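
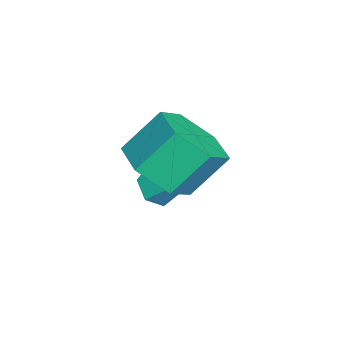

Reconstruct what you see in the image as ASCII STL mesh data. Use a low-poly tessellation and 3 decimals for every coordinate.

solid 
facet normal 0.234 -0.631 -0.739
outer loop
vertex 3.269 3.5 -2.581
vertex 2.382 3.16 -2.571
vertex 2.602 3.896 -3.13
endloop
endfacet
facet normal 0.673 0.654 -0.345
outer loop
vertex 3.269 3.5 -2.581
vertex 2.602 3.896 -3.13
vertex 2.965 4.32 -1.62
endloop
endfacet
facet normal 0.672 0.655 -0.345
outer loop
vertex 2.965 4.32 -1.62
vertex 2.602 3.896 -3.13
vertex 2.298 4.716 -2.168
endloop
endfacet
facet normal -0.233 0.631 0.740
outer loop
vertex 2.965 4.32 -1.62
vertex 2.298 4.716 -2.168
vertex 2.078 3.98 -1.609
endloop
endfacet
facet normal 0.233 -0.631 -0.740
outer loop
vertex 2.602 3.896 -3.13
vertex 2.382 3.16 -2.571
vertex 1.715 3.556 -3.119
endloop
endfacet
facet normal -0.272 0.688 -0.673
outer loop
vertex 2.602 3.896 -3.13
vertex 1.715 3.556 -3.119
vertex 2.298 4.716 -2.168
endloop
endfacet
facet normal -0.272 0.688 -0.673
outer loop
vertex 2.298 4.716 -2.168
vertex 1.715 3.556 -3.119
vertex 1.411 4.376 -2.157
endloop
endfacet
facet normal -0.233 0.631 0.740
outer loop
vertex 2.298 4.716 -2.168
vertex 1.411 4.376 -2.157
vertex 2.078 3.98 -1.609
endloop
endfacet
facet normal 0.233 -0.631 -0.740
outer loop
vertex 1.715 3.556 -3.119
vertex 2.382 3.16 -2.571
vertex 1.495 2.82 -2.56
endloop
endfacet
facet normal -0.944 0.034 -0.327
outer loop
vertex 1.715 3.556 -3.119
vertex 1.495 2.82 -2.56
vertex 1.411 4.376 -2.157
endloop
endfacet
facet normal -0.944 0.034 -0.328
outer loop
vertex 1.411 4.376 -2.157
vertex 1.495 2.82 -2.56
vertex 1.191 3.64 -1.599
endloop
endfacet
facet normal -0.233 0.631 0.740
outer loop
vertex 1.411 4.376 -2.157
vertex 1.191 3.64 -1.599
vertex 2.078 3.98 -1.609
endloop
endfacet
facet normal 0.233 -0.631 -0.740
outer loop
vertex 1.495 2.82 -2.56
vertex 2.382 3.16 -2.571
vertex 2.162 2.424 -2.012
endloop
endfacet
facet normal -0.673 -0.654 0.346
outer loop
vertex 1.495 2.82 -2.56
vertex 2.162 2.424 -2.012
vertex 1.191 3.64 -1.599
endloop
endfacet
facet normal -0.673 -0.654 0.345
outer loop
vertex 1.191 3.64 -1.599
vertex 2.162 2.424 -2.012
vertex 1.858 3.244 -1.05
endloop
endfacet
facet normal -0.234 0.631 0.739
outer loop
vertex 1.191 3.64 -1.599
vertex 1.858 3.244 -1.05
vertex 2.078 3.98 -1.609
endloop
endfacet
facet normal 0.233 -0.631 -0.740
outer loop
vertex 2.162 2.424 -2.012
vertex 2.382 3.16 -2.571
vertex 3.049 2.764 -2.023
endloop
endfacet
facet normal 0.272 -0.688 0.673
outer loop
vertex 2.162 2.424 -2.012
vertex 3.049 2.764 -2.023
vertex 1.858 3.244 -1.05
endloop
endfacet
facet normal 0.272 -0.688 0.673
outer loop
vertex 1.858 3.244 -1.05
vertex 3.049 2.764 -2.023
vertex 2.745 3.584 -1.061
endloop
endfacet
facet normal -0.233 0.631 0.740
outer loop
vertex 1.858 3.244 -1.05
vertex 2.745 3.584 -1.061
vertex 2.078 3.98 -1.609
endloop
endfacet
facet normal 0.233 -0.631 -0.740
outer loop
vertex 3.049 2.764 -2.023
vertex 2.382 3.16 -2.571
vertex 3.269 3.5 -2.581
endloop
endfacet
facet normal 0.944 -0.034 0.327
outer loop
vertex 3.049 2.764 -2.023
vertex 3.269 3.5 -2.581
vertex 2.745 3.584 -1.061
endloop
endfacet
facet normal 0.944 -0.034 0.327
outer loop
vertex 2.745 3.584 -1.061
vertex 3.269 3.5 -2.581
vertex 2.965 4.32 -1.62
endloop
endfacet
facet normal -0.233 0.631 0.740
outer loop
vertex 2.745 3.584 -1.061
vertex 2.965 4.32 -1.62
vertex 2.078 3.98 -1.609
endloop
endfacet
facet normal -0.351 -0.693 -0.629
outer loop
vertex 1.231 3.281 -4.63
vertex 0.894 3.086 -4.227
vertex 0.715 3.49 -4.572
endloop
endfacet
facet normal 0.251 0.780 -0.574
outer loop
vertex 1.231 3.281 -4.63
vertex 0.715 3.49 -4.572
vertex 1.506 4.294 -3.133
endloop
endfacet
facet normal -0.351 -0.693 -0.629
outer loop
vertex 0.715 3.49 -4.572
vertex 0.894 3.086 -4.227
vertex 0.378 3.295 -4.169
endloop
endfacet
facet normal -0.597 0.794 -0.115
outer loop
vertex 0.715 3.49 -4.572
vertex 0.378 3.295 -4.169
vertex 1.506 4.294 -3.133
endloop
endfacet
facet normal -0.352 -0.694 -0.628
outer loop
vertex 0.378 3.295 -4.169
vertex 0.894 3.086 -4.227
vertex 0.558 2.892 -3.824
endloop
endfacet
facet normal -0.753 0.200 0.627
outer loop
vertex 0.378 3.295 -4.169
vertex 0.558 2.892 -3.824
vertex 1.506 4.294 -3.133
endloop
endfacet
facet normal -0.352 -0.694 -0.628
outer loop
vertex 0.558 2.892 -3.824
vertex 0.894 3.086 -4.227
vertex 1.074 2.683 -3.882
endloop
endfacet
facet normal -0.062 -0.407 0.911
outer loop
vertex 0.558 2.892 -3.824
vertex 1.074 2.683 -3.882
vertex 1.506 4.294 -3.133
endloop
endfacet
facet normal -0.350 -0.694 -0.629
outer loop
vertex 1.074 2.683 -3.882
vertex 0.894 3.086 -4.227
vertex 1.411 2.878 -4.285
endloop
endfacet
facet normal 0.786 -0.421 0.453
outer loop
vertex 1.074 2.683 -3.882
vertex 1.411 2.878 -4.285
vertex 1.506 4.294 -3.133
endloop
endfacet
facet normal -0.350 -0.694 -0.629
outer loop
vertex 1.411 2.878 -4.285
vertex 0.894 3.086 -4.227
vertex 1.231 3.281 -4.63
endloop
endfacet
facet normal 0.941 0.173 -0.290
outer loop
vertex 1.411 2.878 -4.285
vertex 1.231 3.281 -4.63
vertex 1.506 4.294 -3.133
endloop
endfacet

endsolid


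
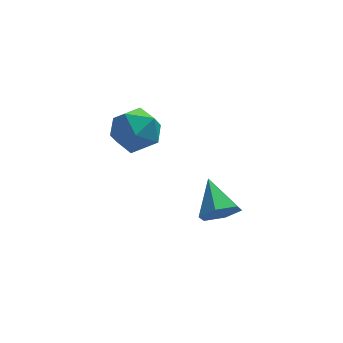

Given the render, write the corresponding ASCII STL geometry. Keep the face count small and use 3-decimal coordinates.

solid 
facet normal -0.844 0.155 0.513
outer loop
vertex -4.385 -2.384 1.857
vertex -4.558 -3.173 1.81
vertex -4.127 -2.89 2.434
endloop
endfacet
facet normal -0.343 0.625 0.701
outer loop
vertex -4.385 -2.384 1.857
vertex -4.127 -2.89 2.434
vertex -3.637 -2.309 2.156
endloop
endfacet
facet normal -0.145 0.983 0.116
outer loop
vertex -4.385 -2.384 1.857
vertex -3.637 -2.309 2.156
vertex -3.764 -2.234 1.36
endloop
endfacet
facet normal -0.524 0.733 -0.434
outer loop
vertex -4.385 -2.384 1.857
vertex -3.764 -2.234 1.36
vertex -4.334 -2.768 1.146
endloop
endfacet
facet normal -0.957 0.221 -0.188
outer loop
vertex -4.385 -2.384 1.857
vertex -4.334 -2.768 1.146
vertex -4.558 -3.173 1.81
endloop
endfacet
facet normal 0.223 0.262 0.939
outer loop
vertex -3.637 -2.309 2.156
vertex -4.127 -2.89 2.434
vertex -3.346 -3.052 2.294
endloop
endfacet
facet normal -0.589 -0.501 0.634
outer loop
vertex -4.127 -2.89 2.434
vertex -4.558 -3.173 1.81
vertex -3.916 -3.586 2.08
endloop
endfacet
facet normal -0.770 -0.395 -0.501
outer loop
vertex -4.558 -3.173 1.81
vertex -4.334 -2.768 1.146
vertex -4.043 -3.511 1.284
endloop
endfacet
facet normal -0.071 0.435 -0.898
outer loop
vertex -4.334 -2.768 1.146
vertex -3.764 -2.234 1.36
vertex -3.553 -2.93 1.006
endloop
endfacet
facet normal 0.543 0.840 -0.008
outer loop
vertex -3.764 -2.234 1.36
vertex -3.637 -2.309 2.156
vertex -3.122 -2.647 1.63
endloop
endfacet
facet normal 0.524 -0.733 0.434
outer loop
vertex -3.295 -3.436 1.583
vertex -3.346 -3.052 2.294
vertex -3.916 -3.586 2.08
endloop
endfacet
facet normal 0.145 -0.983 -0.116
outer loop
vertex -3.295 -3.436 1.583
vertex -3.916 -3.586 2.08
vertex -4.043 -3.511 1.284
endloop
endfacet
facet normal 0.343 -0.625 -0.701
outer loop
vertex -3.295 -3.436 1.583
vertex -4.043 -3.511 1.284
vertex -3.553 -2.93 1.006
endloop
endfacet
facet normal 0.844 -0.155 -0.513
outer loop
vertex -3.295 -3.436 1.583
vertex -3.553 -2.93 1.006
vertex -3.122 -2.647 1.63
endloop
endfacet
facet normal 0.957 -0.221 0.188
outer loop
vertex -3.295 -3.436 1.583
vertex -3.122 -2.647 1.63
vertex -3.346 -3.052 2.294
endloop
endfacet
facet normal 0.071 -0.435 0.898
outer loop
vertex -3.916 -3.586 2.08
vertex -3.346 -3.052 2.294
vertex -4.127 -2.89 2.434
endloop
endfacet
facet normal -0.543 -0.840 0.008
outer loop
vertex -4.043 -3.511 1.284
vertex -3.916 -3.586 2.08
vertex -4.558 -3.173 1.81
endloop
endfacet
facet normal -0.223 -0.262 -0.939
outer loop
vertex -3.553 -2.93 1.006
vertex -4.043 -3.511 1.284
vertex -4.334 -2.768 1.146
endloop
endfacet
facet normal 0.589 0.501 -0.634
outer loop
vertex -3.122 -2.647 1.63
vertex -3.553 -2.93 1.006
vertex -3.764 -2.234 1.36
endloop
endfacet
facet normal 0.770 0.395 0.501
outer loop
vertex -3.346 -3.052 2.294
vertex -3.122 -2.647 1.63
vertex -3.637 -2.309 2.156
endloop
endfacet
facet normal 0.143 -0.852 -0.504
outer loop
vertex -1.162 -3.766 -1.195
vertex -1.59 -3.572 -1.645
vertex -0.96 -3.427 -1.711
endloop
endfacet
facet normal 0.797 0.311 0.517
outer loop
vertex -1.162 -3.766 -1.195
vertex -0.96 -3.427 -1.711
vertex -1.77 -2.508 -1.015
endloop
endfacet
facet normal 0.143 -0.852 -0.504
outer loop
vertex -0.96 -3.427 -1.711
vertex -1.59 -3.572 -1.645
vertex -1.388 -3.233 -2.161
endloop
endfacet
facet normal 0.615 0.743 -0.265
outer loop
vertex -0.96 -3.427 -1.711
vertex -1.388 -3.233 -2.161
vertex -1.77 -2.508 -1.015
endloop
endfacet
facet normal 0.144 -0.852 -0.503
outer loop
vertex -1.388 -3.233 -2.161
vertex -1.59 -3.572 -1.645
vertex -2.018 -3.379 -2.094
endloop
endfacet
facet normal -0.242 0.781 -0.575
outer loop
vertex -1.388 -3.233 -2.161
vertex -2.018 -3.379 -2.094
vertex -1.77 -2.508 -1.015
endloop
endfacet
facet normal 0.144 -0.852 -0.503
outer loop
vertex -2.018 -3.379 -2.094
vertex -1.59 -3.572 -1.645
vertex -2.22 -3.718 -1.578
endloop
endfacet
facet normal -0.916 0.389 -0.103
outer loop
vertex -2.018 -3.379 -2.094
vertex -2.22 -3.718 -1.578
vertex -1.77 -2.508 -1.015
endloop
endfacet
facet normal 0.144 -0.851 -0.505
outer loop
vertex -2.22 -3.718 -1.578
vertex -1.59 -3.572 -1.645
vertex -1.792 -3.912 -1.129
endloop
endfacet
facet normal -0.732 -0.044 0.679
outer loop
vertex -2.22 -3.718 -1.578
vertex -1.792 -3.912 -1.129
vertex -1.77 -2.508 -1.015
endloop
endfacet
facet normal 0.144 -0.851 -0.504
outer loop
vertex -1.792 -3.912 -1.129
vertex -1.59 -3.572 -1.645
vertex -1.162 -3.766 -1.195
endloop
endfacet
facet normal 0.123 -0.082 0.989
outer loop
vertex -1.792 -3.912 -1.129
vertex -1.162 -3.766 -1.195
vertex -1.77 -2.508 -1.015
endloop
endfacet

endsolid


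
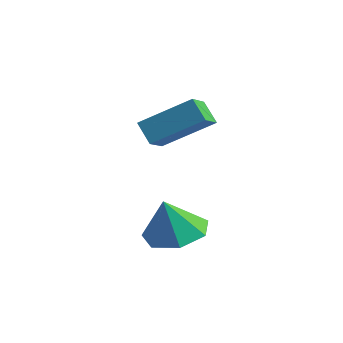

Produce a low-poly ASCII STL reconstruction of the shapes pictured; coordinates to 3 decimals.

solid 
facet normal -0.503 0.776 -0.380
outer loop
vertex -0.828 0.564 0.296
vertex 0.305 1.821 1.362
vertex -0.208 0.614 -0.422
endloop
endfacet
facet normal -0.566 -0.629 -0.533
outer loop
vertex 0.295 -0.161 -0.042
vertex -0.828 0.564 0.296
vertex -0.208 0.614 -0.422
endloop
endfacet
facet normal -0.504 0.776 -0.380
outer loop
vertex -0.208 0.614 -0.422
vertex 0.305 1.821 1.362
vertex 0.924 1.872 0.644
endloop
endfacet
facet normal 0.653 0.053 -0.756
outer loop
vertex 0.924 1.872 0.644
vertex 0.295 -0.161 -0.042
vertex -0.208 0.614 -0.422
endloop
endfacet
facet normal -0.653 -0.053 0.756
outer loop
vertex -0.828 0.564 0.296
vertex 0.808 1.046 1.742
vertex 0.305 1.821 1.362
endloop
endfacet
facet normal -0.566 -0.629 -0.533
outer loop
vertex -0.324 -0.212 0.676
vertex -0.828 0.564 0.296
vertex 0.295 -0.161 -0.042
endloop
endfacet
facet normal -0.652 -0.054 0.756
outer loop
vertex -0.324 -0.212 0.676
vertex 0.808 1.046 1.742
vertex -0.828 0.564 0.296
endloop
endfacet
facet normal 0.566 0.629 0.533
outer loop
vertex 0.305 1.821 1.362
vertex 0.808 1.046 1.742
vertex 0.924 1.872 0.644
endloop
endfacet
facet normal 0.652 0.053 -0.756
outer loop
vertex 1.428 1.096 1.024
vertex 0.295 -0.161 -0.042
vertex 0.924 1.872 0.644
endloop
endfacet
facet normal 0.566 0.629 0.533
outer loop
vertex 0.924 1.872 0.644
vertex 0.808 1.046 1.742
vertex 1.428 1.096 1.024
endloop
endfacet
facet normal 0.504 -0.776 0.379
outer loop
vertex 1.428 1.096 1.024
vertex -0.324 -0.212 0.676
vertex 0.295 -0.161 -0.042
endloop
endfacet
facet normal 0.503 -0.776 0.381
outer loop
vertex 0.808 1.046 1.742
vertex -0.324 -0.212 0.676
vertex 1.428 1.096 1.024
endloop
endfacet
facet normal -0.070 0.350 -0.934
outer loop
vertex 3.298 -1.089 -3.159
vertex 2.389 -0.623 -2.917
vertex 3.362 -0.237 -2.845
endloop
endfacet
facet normal 0.875 -0.224 0.430
outer loop
vertex 3.298 -1.089 -3.159
vertex 3.362 -0.237 -2.845
vertex 2.491 -1.137 -1.543
endloop
endfacet
facet normal -0.070 0.350 -0.934
outer loop
vertex 3.362 -0.237 -2.845
vertex 2.389 -0.623 -2.917
vertex 2.694 0.325 -2.585
endloop
endfacet
facet normal 0.606 0.404 0.685
outer loop
vertex 3.362 -0.237 -2.845
vertex 2.694 0.325 -2.585
vertex 2.491 -1.137 -1.543
endloop
endfacet
facet normal -0.071 0.350 -0.934
outer loop
vertex 2.694 0.325 -2.585
vertex 2.389 -0.623 -2.917
vertex 1.796 0.173 -2.574
endloop
endfacet
facet normal -0.089 0.586 0.805
outer loop
vertex 2.694 0.325 -2.585
vertex 1.796 0.173 -2.574
vertex 2.491 -1.137 -1.543
endloop
endfacet
facet normal -0.070 0.350 -0.934
outer loop
vertex 1.796 0.173 -2.574
vertex 2.389 -0.623 -2.917
vertex 1.344 -0.579 -2.822
endloop
endfacet
facet normal -0.690 0.184 0.700
outer loop
vertex 1.796 0.173 -2.574
vertex 1.344 -0.579 -2.822
vertex 2.491 -1.137 -1.543
endloop
endfacet
facet normal -0.070 0.350 -0.934
outer loop
vertex 1.344 -0.579 -2.822
vertex 2.389 -0.623 -2.917
vertex 1.679 -1.364 -3.141
endloop
endfacet
facet normal -0.742 -0.499 0.448
outer loop
vertex 1.344 -0.579 -2.822
vertex 1.679 -1.364 -3.141
vertex 2.491 -1.137 -1.543
endloop
endfacet
facet normal -0.070 0.349 -0.934
outer loop
vertex 1.679 -1.364 -3.141
vertex 2.389 -0.623 -2.917
vertex 2.549 -1.591 -3.291
endloop
endfacet
facet normal -0.206 -0.949 0.240
outer loop
vertex 1.679 -1.364 -3.141
vertex 2.549 -1.591 -3.291
vertex 2.491 -1.137 -1.543
endloop
endfacet
facet normal -0.070 0.349 -0.934
outer loop
vertex 2.549 -1.591 -3.291
vertex 2.389 -0.623 -2.917
vertex 3.298 -1.089 -3.159
endloop
endfacet
facet normal 0.513 -0.826 0.232
outer loop
vertex 2.549 -1.591 -3.291
vertex 3.298 -1.089 -3.159
vertex 2.491 -1.137 -1.543
endloop
endfacet

endsolid


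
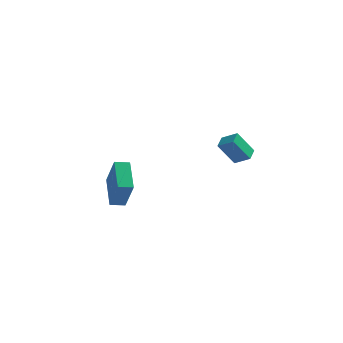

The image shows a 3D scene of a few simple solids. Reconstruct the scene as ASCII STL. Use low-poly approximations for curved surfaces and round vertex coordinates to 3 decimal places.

solid 
facet normal -0.897 -0.415 0.153
outer loop
vertex -3.083 -0.136 -2.377
vertex -3.752 1.684 -1.361
vertex -3.775 0.662 -4.261
endloop
endfacet
facet normal 0.306 -0.831 -0.464
outer loop
vertex -2.968 1.036 -4.399
vertex -3.083 -0.136 -2.377
vertex -3.775 0.662 -4.261
endloop
endfacet
facet normal -0.897 -0.415 0.153
outer loop
vertex -3.775 0.662 -4.261
vertex -3.752 1.684 -1.361
vertex -4.444 2.482 -3.245
endloop
endfacet
facet normal -0.320 0.369 -0.872
outer loop
vertex -4.444 2.482 -3.245
vertex -2.968 1.036 -4.399
vertex -3.775 0.662 -4.261
endloop
endfacet
facet normal 0.320 -0.369 0.872
outer loop
vertex -3.083 -0.136 -2.377
vertex -2.945 2.058 -1.499
vertex -3.752 1.684 -1.361
endloop
endfacet
facet normal 0.306 -0.831 -0.464
outer loop
vertex -2.276 0.238 -2.515
vertex -3.083 -0.136 -2.377
vertex -2.968 1.036 -4.399
endloop
endfacet
facet normal 0.320 -0.369 0.872
outer loop
vertex -2.276 0.238 -2.515
vertex -2.945 2.058 -1.499
vertex -3.083 -0.136 -2.377
endloop
endfacet
facet normal -0.306 0.831 0.464
outer loop
vertex -3.752 1.684 -1.361
vertex -2.945 2.058 -1.499
vertex -4.444 2.482 -3.245
endloop
endfacet
facet normal -0.320 0.369 -0.872
outer loop
vertex -3.637 2.856 -3.383
vertex -2.968 1.036 -4.399
vertex -4.444 2.482 -3.245
endloop
endfacet
facet normal -0.306 0.831 0.464
outer loop
vertex -4.444 2.482 -3.245
vertex -2.945 2.058 -1.499
vertex -3.637 2.856 -3.383
endloop
endfacet
facet normal 0.897 0.415 -0.153
outer loop
vertex -3.637 2.856 -3.383
vertex -2.276 0.238 -2.515
vertex -2.968 1.036 -4.399
endloop
endfacet
facet normal 0.897 0.415 -0.153
outer loop
vertex -2.945 2.058 -1.499
vertex -2.276 0.238 -2.515
vertex -3.637 2.856 -3.383
endloop
endfacet
facet normal -0.528 -0.199 0.826
outer loop
vertex 3.776 -2.397 2.873
vertex 3.827 -1.561 3.107
vertex 2.903 -2.2 2.362
endloop
endfacet
facet normal -0.059 -0.961 -0.270
outer loop
vertex 3.753 -1.879 1.033
vertex 3.776 -2.397 2.873
vertex 2.903 -2.2 2.362
endloop
endfacet
facet normal -0.528 -0.199 0.826
outer loop
vertex 2.903 -2.2 2.362
vertex 3.827 -1.561 3.107
vertex 2.954 -1.364 2.596
endloop
endfacet
facet normal -0.847 0.190 -0.496
outer loop
vertex 2.954 -1.364 2.596
vertex 3.753 -1.879 1.033
vertex 2.903 -2.2 2.362
endloop
endfacet
facet normal 0.847 -0.190 0.496
outer loop
vertex 3.776 -2.397 2.873
vertex 4.677 -1.24 1.778
vertex 3.827 -1.561 3.107
endloop
endfacet
facet normal -0.059 -0.961 -0.270
outer loop
vertex 4.626 -2.076 1.544
vertex 3.776 -2.397 2.873
vertex 3.753 -1.879 1.033
endloop
endfacet
facet normal 0.847 -0.190 0.496
outer loop
vertex 4.626 -2.076 1.544
vertex 4.677 -1.24 1.778
vertex 3.776 -2.397 2.873
endloop
endfacet
facet normal 0.059 0.961 0.270
outer loop
vertex 3.827 -1.561 3.107
vertex 4.677 -1.24 1.778
vertex 2.954 -1.364 2.596
endloop
endfacet
facet normal -0.847 0.190 -0.496
outer loop
vertex 3.804 -1.043 1.267
vertex 3.753 -1.879 1.033
vertex 2.954 -1.364 2.596
endloop
endfacet
facet normal 0.059 0.961 0.270
outer loop
vertex 2.954 -1.364 2.596
vertex 4.677 -1.24 1.778
vertex 3.804 -1.043 1.267
endloop
endfacet
facet normal 0.528 0.199 -0.826
outer loop
vertex 3.804 -1.043 1.267
vertex 4.626 -2.076 1.544
vertex 3.753 -1.879 1.033
endloop
endfacet
facet normal 0.528 0.199 -0.826
outer loop
vertex 4.677 -1.24 1.778
vertex 4.626 -2.076 1.544
vertex 3.804 -1.043 1.267
endloop
endfacet

endsolid


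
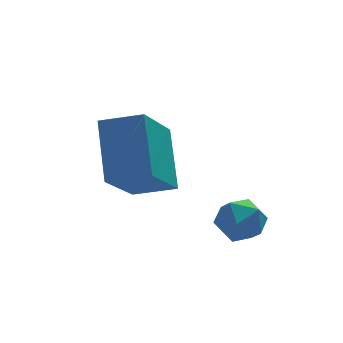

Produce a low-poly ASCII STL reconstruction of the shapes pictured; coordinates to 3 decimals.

solid 
facet normal -0.897 0.356 -0.261
outer loop
vertex -1.523 2.939 0.453
vertex -1.415 4.116 1.689
vertex -0.636 4.222 -0.846
endloop
endfacet
facet normal -0.063 -0.688 -0.723
outer loop
vertex 0.315 3.844 -0.569
vertex -1.523 2.939 0.453
vertex -0.636 4.222 -0.846
endloop
endfacet
facet normal -0.897 0.356 -0.261
outer loop
vertex -0.636 4.222 -0.846
vertex -1.415 4.116 1.689
vertex -0.528 5.399 0.39
endloop
endfacet
facet normal 0.437 0.632 -0.640
outer loop
vertex -0.528 5.399 0.39
vertex 0.315 3.844 -0.569
vertex -0.636 4.222 -0.846
endloop
endfacet
facet normal -0.437 -0.632 0.640
outer loop
vertex -1.523 2.939 0.453
vertex -0.464 3.738 1.966
vertex -1.415 4.116 1.689
endloop
endfacet
facet normal -0.063 -0.688 -0.723
outer loop
vertex -0.572 2.561 0.73
vertex -1.523 2.939 0.453
vertex 0.315 3.844 -0.569
endloop
endfacet
facet normal -0.437 -0.632 0.640
outer loop
vertex -0.572 2.561 0.73
vertex -0.464 3.738 1.966
vertex -1.523 2.939 0.453
endloop
endfacet
facet normal 0.063 0.688 0.723
outer loop
vertex -1.415 4.116 1.689
vertex -0.464 3.738 1.966
vertex -0.528 5.399 0.39
endloop
endfacet
facet normal 0.437 0.632 -0.640
outer loop
vertex 0.423 5.021 0.667
vertex 0.315 3.844 -0.569
vertex -0.528 5.399 0.39
endloop
endfacet
facet normal 0.063 0.688 0.723
outer loop
vertex -0.528 5.399 0.39
vertex -0.464 3.738 1.966
vertex 0.423 5.021 0.667
endloop
endfacet
facet normal 0.897 -0.356 0.261
outer loop
vertex 0.423 5.021 0.667
vertex -0.572 2.561 0.73
vertex 0.315 3.844 -0.569
endloop
endfacet
facet normal 0.897 -0.356 0.261
outer loop
vertex -0.464 3.738 1.966
vertex -0.572 2.561 0.73
vertex 0.423 5.021 0.667
endloop
endfacet
facet normal 0.257 0.104 0.961
outer loop
vertex 1.597 2.631 -0.375
vertex 1.073 2.287 -0.198
vertex 1.638 1.983 -0.316
endloop
endfacet
facet normal 0.834 0.102 0.542
outer loop
vertex 1.597 2.631 -0.375
vertex 1.638 1.983 -0.316
vertex 1.927 2.284 -0.817
endloop
endfacet
facet normal 0.769 0.635 0.075
outer loop
vertex 1.597 2.631 -0.375
vertex 1.927 2.284 -0.817
vertex 1.541 2.774 -1.008
endloop
endfacet
facet normal 0.150 0.967 0.205
outer loop
vertex 1.597 2.631 -0.375
vertex 1.541 2.774 -1.008
vertex 1.013 2.775 -0.626
endloop
endfacet
facet normal -0.165 0.639 0.751
outer loop
vertex 1.597 2.631 -0.375
vertex 1.013 2.775 -0.626
vertex 1.073 2.287 -0.198
endloop
endfacet
facet normal 0.841 -0.512 0.177
outer loop
vertex 1.927 2.284 -0.817
vertex 1.638 1.983 -0.316
vertex 1.607 1.725 -0.914
endloop
endfacet
facet normal -0.096 -0.510 0.855
outer loop
vertex 1.638 1.983 -0.316
vertex 1.073 2.287 -0.198
vertex 1.079 1.726 -0.532
endloop
endfacet
facet normal -0.779 0.357 0.516
outer loop
vertex 1.073 2.287 -0.198
vertex 1.013 2.775 -0.626
vertex 0.693 2.216 -0.723
endloop
endfacet
facet normal -0.266 0.890 -0.370
outer loop
vertex 1.013 2.775 -0.626
vertex 1.541 2.774 -1.008
vertex 0.982 2.517 -1.224
endloop
endfacet
facet normal 0.735 0.353 -0.579
outer loop
vertex 1.541 2.774 -1.008
vertex 1.927 2.284 -0.817
vertex 1.547 2.213 -1.342
endloop
endfacet
facet normal -0.150 -0.967 -0.205
outer loop
vertex 1.023 1.869 -1.165
vertex 1.607 1.725 -0.914
vertex 1.079 1.726 -0.532
endloop
endfacet
facet normal -0.769 -0.635 -0.075
outer loop
vertex 1.023 1.869 -1.165
vertex 1.079 1.726 -0.532
vertex 0.693 2.216 -0.723
endloop
endfacet
facet normal -0.834 -0.102 -0.542
outer loop
vertex 1.023 1.869 -1.165
vertex 0.693 2.216 -0.723
vertex 0.982 2.517 -1.224
endloop
endfacet
facet normal -0.257 -0.104 -0.961
outer loop
vertex 1.023 1.869 -1.165
vertex 0.982 2.517 -1.224
vertex 1.547 2.213 -1.342
endloop
endfacet
facet normal 0.165 -0.639 -0.751
outer loop
vertex 1.023 1.869 -1.165
vertex 1.547 2.213 -1.342
vertex 1.607 1.725 -0.914
endloop
endfacet
facet normal 0.266 -0.890 0.370
outer loop
vertex 1.079 1.726 -0.532
vertex 1.607 1.725 -0.914
vertex 1.638 1.983 -0.316
endloop
endfacet
facet normal -0.735 -0.353 0.579
outer loop
vertex 0.693 2.216 -0.723
vertex 1.079 1.726 -0.532
vertex 1.073 2.287 -0.198
endloop
endfacet
facet normal -0.841 0.512 -0.177
outer loop
vertex 0.982 2.517 -1.224
vertex 0.693 2.216 -0.723
vertex 1.013 2.775 -0.626
endloop
endfacet
facet normal 0.096 0.510 -0.855
outer loop
vertex 1.547 2.213 -1.342
vertex 0.982 2.517 -1.224
vertex 1.541 2.774 -1.008
endloop
endfacet
facet normal 0.779 -0.357 -0.516
outer loop
vertex 1.607 1.725 -0.914
vertex 1.547 2.213 -1.342
vertex 1.927 2.284 -0.817
endloop
endfacet

endsolid


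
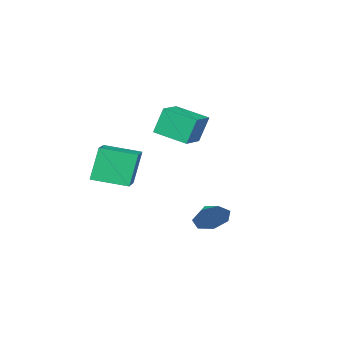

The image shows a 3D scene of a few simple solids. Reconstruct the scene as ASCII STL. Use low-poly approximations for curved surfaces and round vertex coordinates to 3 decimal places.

solid 
facet normal 0.295 0.884 -0.362
outer loop
vertex -0.271 3.15 -1.182
vertex -0.985 3.085 -1.922
vertex -1.07 3.498 -0.983
endloop
endfacet
facet normal 0.072 -0.366 0.928
outer loop
vertex -0.271 3.15 -1.182
vertex -1.07 3.498 -0.983
vertex -1.315 2.095 -1.518
endloop
endfacet
facet normal 0.296 0.884 -0.362
outer loop
vertex -1.07 3.498 -0.983
vertex -0.985 3.085 -1.922
vertex -1.804 3.536 -1.491
endloop
endfacet
facet normal -0.564 -0.206 0.800
outer loop
vertex -1.07 3.498 -0.983
vertex -1.804 3.536 -1.491
vertex -1.315 2.095 -1.518
endloop
endfacet
facet normal 0.296 0.884 -0.362
outer loop
vertex -1.804 3.536 -1.491
vertex -0.985 3.085 -1.922
vertex -1.921 3.234 -2.324
endloop
endfacet
facet normal -0.917 -0.316 0.243
outer loop
vertex -1.804 3.536 -1.491
vertex -1.921 3.234 -2.324
vertex -1.315 2.095 -1.518
endloop
endfacet
facet normal 0.296 0.884 -0.362
outer loop
vertex -1.921 3.234 -2.324
vertex -0.985 3.085 -1.922
vertex -1.333 2.82 -2.855
endloop
endfacet
facet normal -0.722 -0.612 -0.322
outer loop
vertex -1.921 3.234 -2.324
vertex -1.333 2.82 -2.855
vertex -1.315 2.095 -1.518
endloop
endfacet
facet normal 0.295 0.885 -0.361
outer loop
vertex -1.333 2.82 -2.855
vertex -0.985 3.085 -1.922
vertex -0.482 2.606 -2.684
endloop
endfacet
facet normal -0.125 -0.873 -0.472
outer loop
vertex -1.333 2.82 -2.855
vertex -0.482 2.606 -2.684
vertex -1.315 2.095 -1.518
endloop
endfacet
facet normal 0.295 0.885 -0.361
outer loop
vertex -0.482 2.606 -2.684
vertex -0.985 3.085 -1.922
vertex -0.01 2.753 -1.939
endloop
endfacet
facet normal 0.425 -0.901 -0.091
outer loop
vertex -0.482 2.606 -2.684
vertex -0.01 2.753 -1.939
vertex -1.315 2.095 -1.518
endloop
endfacet
facet normal 0.295 0.884 -0.362
outer loop
vertex -0.01 2.753 -1.939
vertex -0.985 3.085 -1.922
vertex -0.271 3.15 -1.182
endloop
endfacet
facet normal 0.512 -0.676 0.531
outer loop
vertex -0.01 2.753 -1.939
vertex -0.271 3.15 -1.182
vertex -1.315 2.095 -1.518
endloop
endfacet
facet normal -0.696 0.694 -0.186
outer loop
vertex -1.606 -3.65 0.506
vertex -0.31 -2.214 1.013
vertex -0.932 -3.529 -1.563
endloop
endfacet
facet normal -0.648 -0.718 -0.253
outer loop
vertex 0.53 -4.986 -1.173
vertex -1.606 -3.65 0.506
vertex -0.932 -3.529 -1.563
endloop
endfacet
facet normal -0.695 0.694 -0.186
outer loop
vertex -0.932 -3.529 -1.563
vertex -0.31 -2.214 1.013
vertex 0.365 -2.093 -1.056
endloop
endfacet
facet normal 0.309 0.056 -0.949
outer loop
vertex 0.365 -2.093 -1.056
vertex 0.53 -4.986 -1.173
vertex -0.932 -3.529 -1.563
endloop
endfacet
facet normal -0.309 -0.056 0.949
outer loop
vertex -1.606 -3.65 0.506
vertex 1.152 -3.671 1.403
vertex -0.31 -2.214 1.013
endloop
endfacet
facet normal -0.648 -0.718 -0.253
outer loop
vertex -0.145 -5.107 0.896
vertex -1.606 -3.65 0.506
vertex 0.53 -4.986 -1.173
endloop
endfacet
facet normal -0.309 -0.056 0.949
outer loop
vertex -0.145 -5.107 0.896
vertex 1.152 -3.671 1.403
vertex -1.606 -3.65 0.506
endloop
endfacet
facet normal 0.648 0.718 0.253
outer loop
vertex -0.31 -2.214 1.013
vertex 1.152 -3.671 1.403
vertex 0.365 -2.093 -1.056
endloop
endfacet
facet normal 0.309 0.056 -0.949
outer loop
vertex 1.826 -3.55 -0.666
vertex 0.53 -4.986 -1.173
vertex 0.365 -2.093 -1.056
endloop
endfacet
facet normal 0.648 0.718 0.253
outer loop
vertex 0.365 -2.093 -1.056
vertex 1.152 -3.671 1.403
vertex 1.826 -3.55 -0.666
endloop
endfacet
facet normal 0.696 -0.694 0.186
outer loop
vertex 1.826 -3.55 -0.666
vertex -0.145 -5.107 0.896
vertex 0.53 -4.986 -1.173
endloop
endfacet
facet normal 0.696 -0.694 0.186
outer loop
vertex 1.152 -3.671 1.403
vertex -0.145 -5.107 0.896
vertex 1.826 -3.55 -0.666
endloop
endfacet
facet normal -0.871 -0.452 -0.194
outer loop
vertex -4.351 -4.319 3.075
vertex -5.18 -2.503 2.566
vertex -3.853 -4.56 1.404
endloop
endfacet
facet normal 0.403 -0.881 0.247
outer loop
vertex -2.46 -3.837 1.714
vertex -4.351 -4.319 3.075
vertex -3.853 -4.56 1.404
endloop
endfacet
facet normal -0.871 -0.452 -0.194
outer loop
vertex -3.853 -4.56 1.404
vertex -5.18 -2.503 2.566
vertex -4.682 -2.745 0.895
endloop
endfacet
facet normal 0.283 -0.137 -0.949
outer loop
vertex -4.682 -2.745 0.895
vertex -2.46 -3.837 1.714
vertex -3.853 -4.56 1.404
endloop
endfacet
facet normal -0.282 0.137 0.949
outer loop
vertex -4.351 -4.319 3.075
vertex -3.787 -1.78 2.876
vertex -5.18 -2.503 2.566
endloop
endfacet
facet normal 0.403 -0.881 0.248
outer loop
vertex -2.958 -3.595 3.385
vertex -4.351 -4.319 3.075
vertex -2.46 -3.837 1.714
endloop
endfacet
facet normal -0.283 0.137 0.949
outer loop
vertex -2.958 -3.595 3.385
vertex -3.787 -1.78 2.876
vertex -4.351 -4.319 3.075
endloop
endfacet
facet normal -0.402 0.881 -0.248
outer loop
vertex -5.18 -2.503 2.566
vertex -3.787 -1.78 2.876
vertex -4.682 -2.745 0.895
endloop
endfacet
facet normal 0.283 -0.137 -0.949
outer loop
vertex -3.289 -2.021 1.205
vertex -2.46 -3.837 1.714
vertex -4.682 -2.745 0.895
endloop
endfacet
facet normal -0.403 0.881 -0.247
outer loop
vertex -4.682 -2.745 0.895
vertex -3.787 -1.78 2.876
vertex -3.289 -2.021 1.205
endloop
endfacet
facet normal 0.871 0.452 0.194
outer loop
vertex -3.289 -2.021 1.205
vertex -2.958 -3.595 3.385
vertex -2.46 -3.837 1.714
endloop
endfacet
facet normal 0.871 0.452 0.194
outer loop
vertex -3.787 -1.78 2.876
vertex -2.958 -3.595 3.385
vertex -3.289 -2.021 1.205
endloop
endfacet

endsolid


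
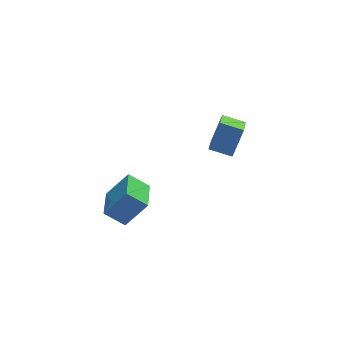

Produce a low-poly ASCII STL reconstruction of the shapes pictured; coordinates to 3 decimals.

solid 
facet normal -0.840 0.480 0.254
outer loop
vertex 1.592 3.428 0.889
vertex 2.044 4.543 0.278
vertex 0.99 3.011 -0.317
endloop
endfacet
facet normal -0.335 -0.826 0.453
outer loop
vertex 1.856 2.517 -0.578
vertex 1.592 3.428 0.889
vertex 0.99 3.011 -0.317
endloop
endfacet
facet normal -0.840 0.480 0.253
outer loop
vertex 0.99 3.011 -0.317
vertex 2.044 4.543 0.278
vertex 1.443 4.127 -0.928
endloop
endfacet
facet normal -0.426 -0.295 -0.855
outer loop
vertex 1.443 4.127 -0.928
vertex 1.856 2.517 -0.578
vertex 0.99 3.011 -0.317
endloop
endfacet
facet normal 0.426 0.296 0.855
outer loop
vertex 1.592 3.428 0.889
vertex 2.91 4.049 0.017
vertex 2.044 4.543 0.278
endloop
endfacet
facet normal -0.336 -0.826 0.452
outer loop
vertex 2.457 2.933 0.628
vertex 1.592 3.428 0.889
vertex 1.856 2.517 -0.578
endloop
endfacet
facet normal 0.427 0.295 0.855
outer loop
vertex 2.457 2.933 0.628
vertex 2.91 4.049 0.017
vertex 1.592 3.428 0.889
endloop
endfacet
facet normal 0.335 0.827 -0.452
outer loop
vertex 2.044 4.543 0.278
vertex 2.91 4.049 0.017
vertex 1.443 4.127 -0.928
endloop
endfacet
facet normal -0.427 -0.295 -0.855
outer loop
vertex 2.308 3.632 -1.189
vertex 1.856 2.517 -0.578
vertex 1.443 4.127 -0.928
endloop
endfacet
facet normal 0.336 0.826 -0.453
outer loop
vertex 1.443 4.127 -0.928
vertex 2.91 4.049 0.017
vertex 2.308 3.632 -1.189
endloop
endfacet
facet normal 0.840 -0.479 -0.253
outer loop
vertex 2.308 3.632 -1.189
vertex 2.457 2.933 0.628
vertex 1.856 2.517 -0.578
endloop
endfacet
facet normal 0.840 -0.480 -0.253
outer loop
vertex 2.91 4.049 0.017
vertex 2.457 2.933 0.628
vertex 2.308 3.632 -1.189
endloop
endfacet
facet normal -0.622 0.063 -0.780
outer loop
vertex -3.891 1.21 -1.516
vertex -3.431 2.647 -1.767
vertex -3.11 0.846 -2.168
endloop
endfacet
facet normal -0.301 -0.939 0.164
outer loop
vertex -2.189 0.753 -1.013
vertex -3.891 1.21 -1.516
vertex -3.11 0.846 -2.168
endloop
endfacet
facet normal -0.622 0.063 -0.780
outer loop
vertex -3.11 0.846 -2.168
vertex -3.431 2.647 -1.767
vertex -2.65 2.284 -2.419
endloop
endfacet
facet normal 0.723 -0.337 -0.604
outer loop
vertex -2.65 2.284 -2.419
vertex -2.189 0.753 -1.013
vertex -3.11 0.846 -2.168
endloop
endfacet
facet normal -0.723 0.337 0.603
outer loop
vertex -3.891 1.21 -1.516
vertex -2.51 2.554 -0.612
vertex -3.431 2.647 -1.767
endloop
endfacet
facet normal -0.301 -0.940 0.163
outer loop
vertex -2.97 1.116 -0.361
vertex -3.891 1.21 -1.516
vertex -2.189 0.753 -1.013
endloop
endfacet
facet normal -0.723 0.337 0.604
outer loop
vertex -2.97 1.116 -0.361
vertex -2.51 2.554 -0.612
vertex -3.891 1.21 -1.516
endloop
endfacet
facet normal 0.300 0.940 -0.164
outer loop
vertex -3.431 2.647 -1.767
vertex -2.51 2.554 -0.612
vertex -2.65 2.284 -2.419
endloop
endfacet
facet normal 0.723 -0.337 -0.604
outer loop
vertex -1.729 2.19 -1.264
vertex -2.189 0.753 -1.013
vertex -2.65 2.284 -2.419
endloop
endfacet
facet normal 0.301 0.939 -0.164
outer loop
vertex -2.65 2.284 -2.419
vertex -2.51 2.554 -0.612
vertex -1.729 2.19 -1.264
endloop
endfacet
facet normal 0.622 -0.063 0.780
outer loop
vertex -1.729 2.19 -1.264
vertex -2.97 1.116 -0.361
vertex -2.189 0.753 -1.013
endloop
endfacet
facet normal 0.622 -0.063 0.780
outer loop
vertex -2.51 2.554 -0.612
vertex -2.97 1.116 -0.361
vertex -1.729 2.19 -1.264
endloop
endfacet

endsolid


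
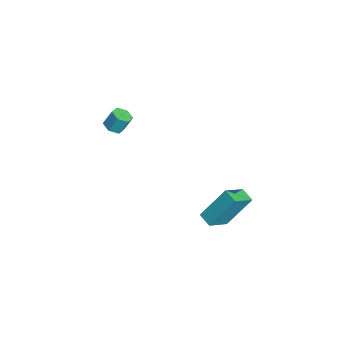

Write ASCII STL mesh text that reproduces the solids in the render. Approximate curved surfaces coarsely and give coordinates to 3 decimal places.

solid 
facet normal -0.037 -0.462 -0.886
outer loop
vertex -3.382 -2.205 -0.549
vertex -3.96 -2.417 -0.414
vertex -3.888 -1.863 -0.706
endloop
endfacet
facet normal 0.596 0.702 -0.391
outer loop
vertex -3.382 -2.205 -0.549
vertex -3.888 -1.863 -0.706
vertex -3.342 -1.711 0.399
endloop
endfacet
facet normal 0.596 0.702 -0.391
outer loop
vertex -3.342 -1.711 0.399
vertex -3.888 -1.863 -0.706
vertex -3.847 -1.369 0.243
endloop
endfacet
facet normal 0.038 0.461 0.887
outer loop
vertex -3.342 -1.711 0.399
vertex -3.847 -1.369 0.243
vertex -3.92 -1.923 0.534
endloop
endfacet
facet normal -0.037 -0.462 -0.886
outer loop
vertex -3.888 -1.863 -0.706
vertex -3.96 -2.417 -0.414
vertex -4.466 -2.075 -0.571
endloop
endfacet
facet normal -0.397 0.821 -0.410
outer loop
vertex -3.888 -1.863 -0.706
vertex -4.466 -2.075 -0.571
vertex -3.847 -1.369 0.243
endloop
endfacet
facet normal -0.397 0.821 -0.410
outer loop
vertex -3.847 -1.369 0.243
vertex -4.466 -2.075 -0.571
vertex -4.425 -1.581 0.378
endloop
endfacet
facet normal 0.038 0.461 0.887
outer loop
vertex -3.847 -1.369 0.243
vertex -4.425 -1.581 0.378
vertex -3.92 -1.923 0.534
endloop
endfacet
facet normal -0.037 -0.462 -0.886
outer loop
vertex -4.466 -2.075 -0.571
vertex -3.96 -2.417 -0.414
vertex -4.538 -2.629 -0.279
endloop
endfacet
facet normal -0.993 0.119 -0.019
outer loop
vertex -4.466 -2.075 -0.571
vertex -4.538 -2.629 -0.279
vertex -4.425 -1.581 0.378
endloop
endfacet
facet normal -0.993 0.120 -0.021
outer loop
vertex -4.425 -1.581 0.378
vertex -4.538 -2.629 -0.279
vertex -4.498 -2.135 0.669
endloop
endfacet
facet normal 0.038 0.461 0.887
outer loop
vertex -4.425 -1.581 0.378
vertex -4.498 -2.135 0.669
vertex -3.92 -1.923 0.534
endloop
endfacet
facet normal -0.038 -0.461 -0.887
outer loop
vertex -4.538 -2.629 -0.279
vertex -3.96 -2.417 -0.414
vertex -4.033 -2.971 -0.123
endloop
endfacet
facet normal -0.596 -0.702 0.391
outer loop
vertex -4.538 -2.629 -0.279
vertex -4.033 -2.971 -0.123
vertex -4.498 -2.135 0.669
endloop
endfacet
facet normal -0.596 -0.702 0.391
outer loop
vertex -4.498 -2.135 0.669
vertex -4.033 -2.971 -0.123
vertex -3.992 -2.477 0.826
endloop
endfacet
facet normal 0.037 0.462 0.886
outer loop
vertex -4.498 -2.135 0.669
vertex -3.992 -2.477 0.826
vertex -3.92 -1.923 0.534
endloop
endfacet
facet normal -0.038 -0.461 -0.887
outer loop
vertex -4.033 -2.971 -0.123
vertex -3.96 -2.417 -0.414
vertex -3.455 -2.759 -0.258
endloop
endfacet
facet normal 0.397 -0.821 0.410
outer loop
vertex -4.033 -2.971 -0.123
vertex -3.455 -2.759 -0.258
vertex -3.992 -2.477 0.826
endloop
endfacet
facet normal 0.397 -0.821 0.410
outer loop
vertex -3.992 -2.477 0.826
vertex -3.455 -2.759 -0.258
vertex -3.414 -2.265 0.691
endloop
endfacet
facet normal 0.037 0.462 0.886
outer loop
vertex -3.992 -2.477 0.826
vertex -3.414 -2.265 0.691
vertex -3.92 -1.923 0.534
endloop
endfacet
facet normal -0.038 -0.461 -0.887
outer loop
vertex -3.455 -2.759 -0.258
vertex -3.96 -2.417 -0.414
vertex -3.382 -2.205 -0.549
endloop
endfacet
facet normal 0.993 -0.120 0.020
outer loop
vertex -3.455 -2.759 -0.258
vertex -3.382 -2.205 -0.549
vertex -3.414 -2.265 0.691
endloop
endfacet
facet normal 0.993 -0.119 0.020
outer loop
vertex -3.414 -2.265 0.691
vertex -3.382 -2.205 -0.549
vertex -3.342 -1.711 0.399
endloop
endfacet
facet normal 0.037 0.462 0.886
outer loop
vertex -3.414 -2.265 0.691
vertex -3.342 -1.711 0.399
vertex -3.92 -1.923 0.534
endloop
endfacet
facet normal -0.875 -0.402 0.271
outer loop
vertex 3.418 2.214 0.309
vertex 2.687 3.268 -0.488
vertex 3.469 0.91 -1.462
endloop
endfacet
facet normal 0.484 -0.698 0.528
outer loop
vertex 4.213 1.252 -1.692
vertex 3.418 2.214 0.309
vertex 3.469 0.91 -1.462
endloop
endfacet
facet normal -0.875 -0.402 0.271
outer loop
vertex 3.469 0.91 -1.462
vertex 2.687 3.268 -0.488
vertex 2.738 1.964 -2.259
endloop
endfacet
facet normal 0.023 -0.593 -0.805
outer loop
vertex 2.738 1.964 -2.259
vertex 4.213 1.252 -1.692
vertex 3.469 0.91 -1.462
endloop
endfacet
facet normal -0.023 0.593 0.805
outer loop
vertex 3.418 2.214 0.309
vertex 3.431 3.61 -0.718
vertex 2.687 3.268 -0.488
endloop
endfacet
facet normal 0.484 -0.698 0.528
outer loop
vertex 4.162 2.556 0.079
vertex 3.418 2.214 0.309
vertex 4.213 1.252 -1.692
endloop
endfacet
facet normal -0.023 0.593 0.805
outer loop
vertex 4.162 2.556 0.079
vertex 3.431 3.61 -0.718
vertex 3.418 2.214 0.309
endloop
endfacet
facet normal -0.484 0.698 -0.528
outer loop
vertex 2.687 3.268 -0.488
vertex 3.431 3.61 -0.718
vertex 2.738 1.964 -2.259
endloop
endfacet
facet normal 0.023 -0.593 -0.805
outer loop
vertex 3.482 2.306 -2.489
vertex 4.213 1.252 -1.692
vertex 2.738 1.964 -2.259
endloop
endfacet
facet normal -0.484 0.698 -0.528
outer loop
vertex 2.738 1.964 -2.259
vertex 3.431 3.61 -0.718
vertex 3.482 2.306 -2.489
endloop
endfacet
facet normal 0.875 0.402 -0.271
outer loop
vertex 3.482 2.306 -2.489
vertex 4.162 2.556 0.079
vertex 4.213 1.252 -1.692
endloop
endfacet
facet normal 0.875 0.402 -0.271
outer loop
vertex 3.431 3.61 -0.718
vertex 4.162 2.556 0.079
vertex 3.482 2.306 -2.489
endloop
endfacet

endsolid


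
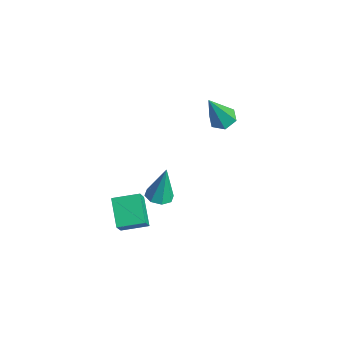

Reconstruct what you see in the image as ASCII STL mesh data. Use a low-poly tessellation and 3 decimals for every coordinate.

solid 
facet normal -0.050 0.413 -0.910
outer loop
vertex 2.662 3.785 -0.546
vertex 2.035 4.073 -0.381
vertex 2.635 4.43 -0.252
endloop
endfacet
facet normal 0.975 -0.058 0.216
outer loop
vertex 2.662 3.785 -0.546
vertex 2.635 4.43 -0.252
vertex 2.145 3.167 1.621
endloop
endfacet
facet normal -0.049 0.412 -0.910
outer loop
vertex 2.635 4.43 -0.252
vertex 2.035 4.073 -0.381
vertex 2.007 4.719 -0.087
endloop
endfacet
facet normal 0.462 0.675 0.576
outer loop
vertex 2.635 4.43 -0.252
vertex 2.007 4.719 -0.087
vertex 2.145 3.167 1.621
endloop
endfacet
facet normal -0.051 0.412 -0.910
outer loop
vertex 2.007 4.719 -0.087
vertex 2.035 4.073 -0.381
vertex 1.407 4.362 -0.215
endloop
endfacet
facet normal -0.499 0.621 0.605
outer loop
vertex 2.007 4.719 -0.087
vertex 1.407 4.362 -0.215
vertex 2.145 3.167 1.621
endloop
endfacet
facet normal -0.051 0.412 -0.910
outer loop
vertex 1.407 4.362 -0.215
vertex 2.035 4.073 -0.381
vertex 1.435 3.716 -0.509
endloop
endfacet
facet normal -0.948 -0.165 0.273
outer loop
vertex 1.407 4.362 -0.215
vertex 1.435 3.716 -0.509
vertex 2.145 3.167 1.621
endloop
endfacet
facet normal -0.051 0.412 -0.910
outer loop
vertex 1.435 3.716 -0.509
vertex 2.035 4.073 -0.381
vertex 2.062 3.427 -0.675
endloop
endfacet
facet normal -0.436 -0.896 -0.086
outer loop
vertex 1.435 3.716 -0.509
vertex 2.062 3.427 -0.675
vertex 2.145 3.167 1.621
endloop
endfacet
facet normal -0.050 0.412 -0.910
outer loop
vertex 2.062 3.427 -0.675
vertex 2.035 4.073 -0.381
vertex 2.662 3.785 -0.546
endloop
endfacet
facet normal 0.527 -0.842 -0.114
outer loop
vertex 2.062 3.427 -0.675
vertex 2.662 3.785 -0.546
vertex 2.145 3.167 1.621
endloop
endfacet
facet normal -0.406 0.399 -0.822
outer loop
vertex 2.188 -1.977 -3.354
vertex 2.818 -0.821 -3.104
vertex 3.418 -2.465 -4.198
endloop
endfacet
facet normal -0.470 -0.863 -0.186
outer loop
vertex 3.982 -3.019 -3.056
vertex 2.188 -1.977 -3.354
vertex 3.418 -2.465 -4.198
endloop
endfacet
facet normal -0.407 0.399 -0.822
outer loop
vertex 3.418 -2.465 -4.198
vertex 2.818 -0.821 -3.104
vertex 4.048 -1.309 -3.949
endloop
endfacet
facet normal 0.784 -0.311 -0.538
outer loop
vertex 4.048 -1.309 -3.949
vertex 3.982 -3.019 -3.056
vertex 3.418 -2.465 -4.198
endloop
endfacet
facet normal -0.784 0.311 0.538
outer loop
vertex 2.188 -1.977 -3.354
vertex 3.382 -1.375 -1.962
vertex 2.818 -0.821 -3.104
endloop
endfacet
facet normal -0.470 -0.863 -0.186
outer loop
vertex 2.752 -2.531 -2.211
vertex 2.188 -1.977 -3.354
vertex 3.982 -3.019 -3.056
endloop
endfacet
facet normal -0.784 0.311 0.538
outer loop
vertex 2.752 -2.531 -2.211
vertex 3.382 -1.375 -1.962
vertex 2.188 -1.977 -3.354
endloop
endfacet
facet normal 0.470 0.863 0.186
outer loop
vertex 2.818 -0.821 -3.104
vertex 3.382 -1.375 -1.962
vertex 4.048 -1.309 -3.949
endloop
endfacet
facet normal 0.784 -0.311 -0.537
outer loop
vertex 4.612 -1.863 -2.806
vertex 3.982 -3.019 -3.056
vertex 4.048 -1.309 -3.949
endloop
endfacet
facet normal 0.470 0.863 0.186
outer loop
vertex 4.048 -1.309 -3.949
vertex 3.382 -1.375 -1.962
vertex 4.612 -1.863 -2.806
endloop
endfacet
facet normal 0.406 -0.399 0.822
outer loop
vertex 4.612 -1.863 -2.806
vertex 2.752 -2.531 -2.211
vertex 3.982 -3.019 -3.056
endloop
endfacet
facet normal 0.406 -0.398 0.822
outer loop
vertex 3.382 -1.375 -1.962
vertex 2.752 -2.531 -2.211
vertex 4.612 -1.863 -2.806
endloop
endfacet
facet normal -0.012 -0.212 -0.977
outer loop
vertex 2.634 0.267 -4.543
vertex 1.979 0.535 -4.593
vertex 2.635 0.798 -4.658
endloop
endfacet
facet normal 0.951 0.064 0.304
outer loop
vertex 2.634 0.267 -4.543
vertex 2.635 0.798 -4.658
vertex 2.001 0.945 -2.707
endloop
endfacet
facet normal -0.012 -0.212 -0.977
outer loop
vertex 2.635 0.798 -4.658
vertex 1.979 0.535 -4.593
vertex 2.252 1.175 -4.735
endloop
endfacet
facet normal 0.675 0.719 0.165
outer loop
vertex 2.635 0.798 -4.658
vertex 2.252 1.175 -4.735
vertex 2.001 0.945 -2.707
endloop
endfacet
facet normal -0.012 -0.212 -0.977
outer loop
vertex 2.252 1.175 -4.735
vertex 1.979 0.535 -4.593
vertex 1.708 1.178 -4.729
endloop
endfacet
facet normal 0.007 0.994 0.114
outer loop
vertex 2.252 1.175 -4.735
vertex 1.708 1.178 -4.729
vertex 2.001 0.945 -2.707
endloop
endfacet
facet normal -0.012 -0.212 -0.977
outer loop
vertex 1.708 1.178 -4.729
vertex 1.979 0.535 -4.593
vertex 1.323 0.804 -4.643
endloop
endfacet
facet normal -0.664 0.725 0.180
outer loop
vertex 1.708 1.178 -4.729
vertex 1.323 0.804 -4.643
vertex 2.001 0.945 -2.707
endloop
endfacet
facet normal -0.012 -0.212 -0.977
outer loop
vertex 1.323 0.804 -4.643
vertex 1.979 0.535 -4.593
vertex 1.322 0.273 -4.528
endloop
endfacet
facet normal -0.943 0.072 0.325
outer loop
vertex 1.323 0.804 -4.643
vertex 1.322 0.273 -4.528
vertex 2.001 0.945 -2.707
endloop
endfacet
facet normal -0.012 -0.212 -0.977
outer loop
vertex 1.322 0.273 -4.528
vertex 1.979 0.535 -4.593
vertex 1.705 -0.104 -4.451
endloop
endfacet
facet normal -0.667 -0.583 0.464
outer loop
vertex 1.322 0.273 -4.528
vertex 1.705 -0.104 -4.451
vertex 2.001 0.945 -2.707
endloop
endfacet
facet normal -0.012 -0.212 -0.977
outer loop
vertex 1.705 -0.104 -4.451
vertex 1.979 0.535 -4.593
vertex 2.249 -0.107 -4.457
endloop
endfacet
facet normal 0.001 -0.857 0.515
outer loop
vertex 1.705 -0.104 -4.451
vertex 2.249 -0.107 -4.457
vertex 2.001 0.945 -2.707
endloop
endfacet
facet normal -0.012 -0.212 -0.977
outer loop
vertex 2.249 -0.107 -4.457
vertex 1.979 0.535 -4.593
vertex 2.634 0.267 -4.543
endloop
endfacet
facet normal 0.672 -0.589 0.449
outer loop
vertex 2.249 -0.107 -4.457
vertex 2.634 0.267 -4.543
vertex 2.001 0.945 -2.707
endloop
endfacet

endsolid


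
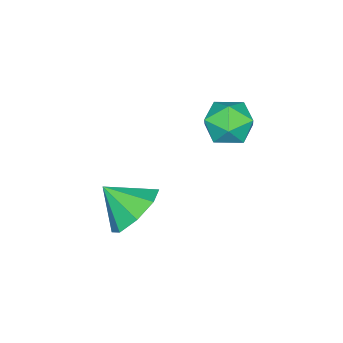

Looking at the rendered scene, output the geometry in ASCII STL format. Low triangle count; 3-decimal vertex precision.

solid 
facet normal 0.412 0.903 0.120
outer loop
vertex -3.148 -0.885 3.114
vertex -3.562 -0.806 3.938
vertex -2.719 -1.182 3.878
endloop
endfacet
facet normal 0.830 0.484 -0.278
outer loop
vertex -3.148 -0.885 3.114
vertex -2.719 -1.182 3.878
vertex -2.684 -1.686 3.103
endloop
endfacet
facet normal 0.454 0.274 -0.848
outer loop
vertex -3.148 -0.885 3.114
vertex -2.684 -1.686 3.103
vertex -3.506 -1.622 2.684
endloop
endfacet
facet normal -0.198 0.564 -0.802
outer loop
vertex -3.148 -0.885 3.114
vertex -3.506 -1.622 2.684
vertex -4.049 -1.079 3.2
endloop
endfacet
facet normal -0.225 0.953 -0.204
outer loop
vertex -3.148 -0.885 3.114
vertex -4.049 -1.079 3.2
vertex -3.562 -0.806 3.938
endloop
endfacet
facet normal 0.990 -0.094 0.106
outer loop
vertex -2.684 -1.686 3.103
vertex -2.719 -1.182 3.878
vertex -2.811 -2.101 3.92
endloop
endfacet
facet normal 0.313 0.583 0.750
outer loop
vertex -2.719 -1.182 3.878
vertex -3.562 -0.806 3.938
vertex -3.354 -1.558 4.436
endloop
endfacet
facet normal -0.714 0.663 0.226
outer loop
vertex -3.562 -0.806 3.938
vertex -4.049 -1.079 3.2
vertex -4.176 -1.494 4.017
endloop
endfacet
facet normal -0.671 0.033 -0.741
outer loop
vertex -4.049 -1.079 3.2
vertex -3.506 -1.622 2.684
vertex -4.141 -1.998 3.242
endloop
endfacet
facet normal 0.382 -0.435 -0.816
outer loop
vertex -3.506 -1.622 2.684
vertex -2.684 -1.686 3.103
vertex -3.298 -2.374 3.182
endloop
endfacet
facet normal 0.198 -0.564 0.802
outer loop
vertex -3.712 -2.295 4.006
vertex -2.811 -2.101 3.92
vertex -3.354 -1.558 4.436
endloop
endfacet
facet normal -0.454 -0.274 0.848
outer loop
vertex -3.712 -2.295 4.006
vertex -3.354 -1.558 4.436
vertex -4.176 -1.494 4.017
endloop
endfacet
facet normal -0.830 -0.484 0.278
outer loop
vertex -3.712 -2.295 4.006
vertex -4.176 -1.494 4.017
vertex -4.141 -1.998 3.242
endloop
endfacet
facet normal -0.412 -0.903 -0.120
outer loop
vertex -3.712 -2.295 4.006
vertex -4.141 -1.998 3.242
vertex -3.298 -2.374 3.182
endloop
endfacet
facet normal 0.225 -0.953 0.204
outer loop
vertex -3.712 -2.295 4.006
vertex -3.298 -2.374 3.182
vertex -2.811 -2.101 3.92
endloop
endfacet
facet normal 0.671 -0.033 0.741
outer loop
vertex -3.354 -1.558 4.436
vertex -2.811 -2.101 3.92
vertex -2.719 -1.182 3.878
endloop
endfacet
facet normal -0.382 0.435 0.816
outer loop
vertex -4.176 -1.494 4.017
vertex -3.354 -1.558 4.436
vertex -3.562 -0.806 3.938
endloop
endfacet
facet normal -0.990 0.094 -0.106
outer loop
vertex -4.141 -1.998 3.242
vertex -4.176 -1.494 4.017
vertex -4.049 -1.079 3.2
endloop
endfacet
facet normal -0.313 -0.583 -0.750
outer loop
vertex -3.298 -2.374 3.182
vertex -4.141 -1.998 3.242
vertex -3.506 -1.622 2.684
endloop
endfacet
facet normal 0.714 -0.663 -0.226
outer loop
vertex -2.811 -2.101 3.92
vertex -3.298 -2.374 3.182
vertex -2.684 -1.686 3.103
endloop
endfacet
facet normal -0.143 0.774 -0.617
outer loop
vertex 0.645 -2.323 1.708
vertex -0.098 -2.874 1.19
vertex -0.096 -2.213 2.018
endloop
endfacet
facet normal 0.392 0.051 0.919
outer loop
vertex 0.645 -2.323 1.708
vertex -0.096 -2.213 2.018
vertex 0.098 -3.926 2.03
endloop
endfacet
facet normal -0.144 0.774 -0.617
outer loop
vertex -0.096 -2.213 2.018
vertex -0.098 -2.874 1.19
vertex -0.838 -2.49 1.844
endloop
endfacet
facet normal -0.222 -0.018 0.975
outer loop
vertex -0.096 -2.213 2.018
vertex -0.838 -2.49 1.844
vertex 0.098 -3.926 2.03
endloop
endfacet
facet normal -0.144 0.774 -0.617
outer loop
vertex -0.838 -2.49 1.844
vertex -0.098 -2.874 1.19
vertex -1.147 -2.992 1.287
endloop
endfacet
facet normal -0.657 -0.341 0.672
outer loop
vertex -0.838 -2.49 1.844
vertex -1.147 -2.992 1.287
vertex 0.098 -3.926 2.03
endloop
endfacet
facet normal -0.144 0.773 -0.617
outer loop
vertex -1.147 -2.992 1.287
vertex -0.098 -2.874 1.19
vertex -0.841 -3.425 0.673
endloop
endfacet
facet normal -0.658 -0.729 0.186
outer loop
vertex -1.147 -2.992 1.287
vertex -0.841 -3.425 0.673
vertex 0.098 -3.926 2.03
endloop
endfacet
facet normal -0.143 0.773 -0.618
outer loop
vertex -0.841 -3.425 0.673
vertex -0.098 -2.874 1.19
vertex -0.1 -3.536 0.362
endloop
endfacet
facet normal -0.225 -0.954 -0.196
outer loop
vertex -0.841 -3.425 0.673
vertex -0.1 -3.536 0.362
vertex 0.098 -3.926 2.03
endloop
endfacet
facet normal -0.144 0.773 -0.618
outer loop
vertex -0.1 -3.536 0.362
vertex -0.098 -2.874 1.19
vertex 0.643 -3.259 0.536
endloop
endfacet
facet normal 0.389 -0.886 -0.253
outer loop
vertex -0.1 -3.536 0.362
vertex 0.643 -3.259 0.536
vertex 0.098 -3.926 2.03
endloop
endfacet
facet normal -0.144 0.773 -0.618
outer loop
vertex 0.643 -3.259 0.536
vertex -0.098 -2.874 1.19
vertex 0.951 -2.756 1.094
endloop
endfacet
facet normal 0.826 -0.562 0.050
outer loop
vertex 0.643 -3.259 0.536
vertex 0.951 -2.756 1.094
vertex 0.098 -3.926 2.03
endloop
endfacet
facet normal -0.144 0.774 -0.617
outer loop
vertex 0.951 -2.756 1.094
vertex -0.098 -2.874 1.19
vertex 0.645 -2.323 1.708
endloop
endfacet
facet normal 0.827 -0.175 0.535
outer loop
vertex 0.951 -2.756 1.094
vertex 0.645 -2.323 1.708
vertex 0.098 -3.926 2.03
endloop
endfacet

endsolid


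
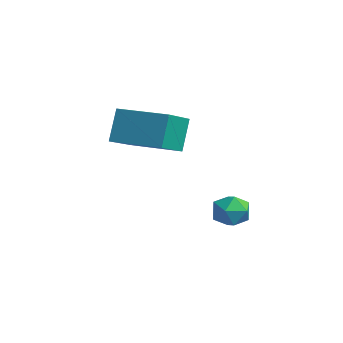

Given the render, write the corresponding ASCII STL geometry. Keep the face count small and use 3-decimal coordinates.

solid 
facet normal -0.546 0.745 -0.382
outer loop
vertex -2.704 -3.062 1.575
vertex -1.1 -1.885 1.577
vertex -2.373 -3.511 0.225
endloop
endfacet
facet normal -0.806 -0.592 -0.001
outer loop
vertex -1.46 -4.755 0.863
vertex -2.704 -3.062 1.575
vertex -2.373 -3.511 0.225
endloop
endfacet
facet normal -0.547 0.745 -0.381
outer loop
vertex -2.373 -3.511 0.225
vertex -1.1 -1.885 1.577
vertex -0.769 -2.333 0.227
endloop
endfacet
facet normal 0.227 -0.307 -0.924
outer loop
vertex -0.769 -2.333 0.227
vertex -1.46 -4.755 0.863
vertex -2.373 -3.511 0.225
endloop
endfacet
facet normal -0.227 0.308 0.924
outer loop
vertex -2.704 -3.062 1.575
vertex -0.187 -3.129 2.215
vertex -1.1 -1.885 1.577
endloop
endfacet
facet normal -0.806 -0.592 -0.001
outer loop
vertex -1.791 -4.307 2.213
vertex -2.704 -3.062 1.575
vertex -1.46 -4.755 0.863
endloop
endfacet
facet normal -0.227 0.307 0.924
outer loop
vertex -1.791 -4.307 2.213
vertex -0.187 -3.129 2.215
vertex -2.704 -3.062 1.575
endloop
endfacet
facet normal 0.806 0.592 0.001
outer loop
vertex -1.1 -1.885 1.577
vertex -0.187 -3.129 2.215
vertex -0.769 -2.333 0.227
endloop
endfacet
facet normal 0.227 -0.307 -0.924
outer loop
vertex 0.144 -3.578 0.865
vertex -1.46 -4.755 0.863
vertex -0.769 -2.333 0.227
endloop
endfacet
facet normal 0.806 0.592 0.001
outer loop
vertex -0.769 -2.333 0.227
vertex -0.187 -3.129 2.215
vertex 0.144 -3.578 0.865
endloop
endfacet
facet normal 0.547 -0.746 0.381
outer loop
vertex 0.144 -3.578 0.865
vertex -1.791 -4.307 2.213
vertex -1.46 -4.755 0.863
endloop
endfacet
facet normal 0.547 -0.745 0.382
outer loop
vertex -0.187 -3.129 2.215
vertex -1.791 -4.307 2.213
vertex 0.144 -3.578 0.865
endloop
endfacet
facet normal -0.205 0.514 0.833
outer loop
vertex -0.5 0.137 -2.521
vertex -1.091 -0.36 -2.36
vertex -0.365 -0.509 -2.089
endloop
endfacet
facet normal 0.490 0.553 0.674
outer loop
vertex -0.5 0.137 -2.521
vertex -0.365 -0.509 -2.089
vertex 0.151 -0.29 -2.644
endloop
endfacet
facet normal 0.551 0.834 0.022
outer loop
vertex -0.5 0.137 -2.521
vertex 0.151 -0.29 -2.644
vertex -0.256 -0.005 -3.257
endloop
endfacet
facet normal -0.107 0.969 -0.222
outer loop
vertex -0.5 0.137 -2.521
vertex -0.256 -0.005 -3.257
vertex -1.023 -0.049 -3.081
endloop
endfacet
facet normal -0.573 0.771 0.279
outer loop
vertex -0.5 0.137 -2.521
vertex -1.023 -0.049 -3.081
vertex -1.091 -0.36 -2.36
endloop
endfacet
facet normal 0.749 -0.112 0.652
outer loop
vertex 0.151 -0.29 -2.644
vertex -0.365 -0.509 -2.089
vertex -0.037 -1.051 -2.559
endloop
endfacet
facet normal -0.376 -0.175 0.910
outer loop
vertex -0.365 -0.509 -2.089
vertex -1.091 -0.36 -2.36
vertex -0.804 -1.095 -2.383
endloop
endfacet
facet normal -0.970 0.241 0.012
outer loop
vertex -1.091 -0.36 -2.36
vertex -1.023 -0.049 -3.081
vertex -1.211 -0.81 -2.996
endloop
endfacet
facet normal -0.215 0.562 -0.799
outer loop
vertex -1.023 -0.049 -3.081
vertex -0.256 -0.005 -3.257
vertex -0.695 -0.591 -3.551
endloop
endfacet
facet normal 0.848 0.344 -0.403
outer loop
vertex -0.256 -0.005 -3.257
vertex 0.151 -0.29 -2.644
vertex 0.031 -0.74 -3.28
endloop
endfacet
facet normal 0.107 -0.969 0.222
outer loop
vertex -0.56 -1.237 -3.119
vertex -0.037 -1.051 -2.559
vertex -0.804 -1.095 -2.383
endloop
endfacet
facet normal -0.551 -0.834 -0.022
outer loop
vertex -0.56 -1.237 -3.119
vertex -0.804 -1.095 -2.383
vertex -1.211 -0.81 -2.996
endloop
endfacet
facet normal -0.490 -0.553 -0.674
outer loop
vertex -0.56 -1.237 -3.119
vertex -1.211 -0.81 -2.996
vertex -0.695 -0.591 -3.551
endloop
endfacet
facet normal 0.205 -0.514 -0.833
outer loop
vertex -0.56 -1.237 -3.119
vertex -0.695 -0.591 -3.551
vertex 0.031 -0.74 -3.28
endloop
endfacet
facet normal 0.573 -0.771 -0.279
outer loop
vertex -0.56 -1.237 -3.119
vertex 0.031 -0.74 -3.28
vertex -0.037 -1.051 -2.559
endloop
endfacet
facet normal 0.215 -0.562 0.799
outer loop
vertex -0.804 -1.095 -2.383
vertex -0.037 -1.051 -2.559
vertex -0.365 -0.509 -2.089
endloop
endfacet
facet normal -0.848 -0.344 0.403
outer loop
vertex -1.211 -0.81 -2.996
vertex -0.804 -1.095 -2.383
vertex -1.091 -0.36 -2.36
endloop
endfacet
facet normal -0.749 0.112 -0.652
outer loop
vertex -0.695 -0.591 -3.551
vertex -1.211 -0.81 -2.996
vertex -1.023 -0.049 -3.081
endloop
endfacet
facet normal 0.376 0.175 -0.910
outer loop
vertex 0.031 -0.74 -3.28
vertex -0.695 -0.591 -3.551
vertex -0.256 -0.005 -3.257
endloop
endfacet
facet normal 0.970 -0.241 -0.012
outer loop
vertex -0.037 -1.051 -2.559
vertex 0.031 -0.74 -3.28
vertex 0.151 -0.29 -2.644
endloop
endfacet

endsolid


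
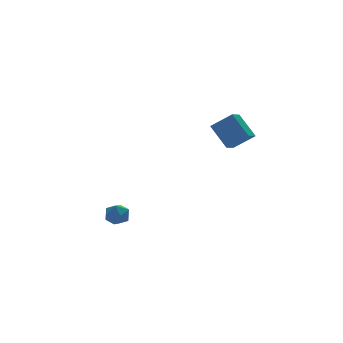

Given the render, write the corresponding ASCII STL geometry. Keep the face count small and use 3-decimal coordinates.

solid 
facet normal -0.771 -0.553 0.317
outer loop
vertex 3.536 -2.84 3.15
vertex 2.666 -2.136 2.261
vertex 3.848 -3.956 1.961
endloop
endfacet
facet normal 0.609 -0.492 0.622
outer loop
vertex 4.534 -3.464 1.679
vertex 3.536 -2.84 3.15
vertex 3.848 -3.956 1.961
endloop
endfacet
facet normal -0.771 -0.553 0.316
outer loop
vertex 3.848 -3.956 1.961
vertex 2.666 -2.136 2.261
vertex 2.978 -3.251 1.072
endloop
endfacet
facet normal 0.187 -0.672 -0.716
outer loop
vertex 2.978 -3.251 1.072
vertex 4.534 -3.464 1.679
vertex 3.848 -3.956 1.961
endloop
endfacet
facet normal -0.188 0.672 0.716
outer loop
vertex 3.536 -2.84 3.15
vertex 3.352 -1.644 1.979
vertex 2.666 -2.136 2.261
endloop
endfacet
facet normal 0.608 -0.493 0.622
outer loop
vertex 4.222 -2.349 2.868
vertex 3.536 -2.84 3.15
vertex 4.534 -3.464 1.679
endloop
endfacet
facet normal -0.187 0.672 0.716
outer loop
vertex 4.222 -2.349 2.868
vertex 3.352 -1.644 1.979
vertex 3.536 -2.84 3.15
endloop
endfacet
facet normal -0.609 0.493 -0.622
outer loop
vertex 2.666 -2.136 2.261
vertex 3.352 -1.644 1.979
vertex 2.978 -3.251 1.072
endloop
endfacet
facet normal 0.187 -0.673 -0.716
outer loop
vertex 3.664 -2.76 0.79
vertex 4.534 -3.464 1.679
vertex 2.978 -3.251 1.072
endloop
endfacet
facet normal -0.608 0.493 -0.622
outer loop
vertex 2.978 -3.251 1.072
vertex 3.352 -1.644 1.979
vertex 3.664 -2.76 0.79
endloop
endfacet
facet normal 0.771 0.553 -0.316
outer loop
vertex 3.664 -2.76 0.79
vertex 4.222 -2.349 2.868
vertex 4.534 -3.464 1.679
endloop
endfacet
facet normal 0.771 0.553 -0.316
outer loop
vertex 3.352 -1.644 1.979
vertex 4.222 -2.349 2.868
vertex 3.664 -2.76 0.79
endloop
endfacet
facet normal 0.099 0.934 0.343
outer loop
vertex -3.007 -2.637 -2.587
vertex -3.506 -2.771 -2.078
vertex -2.804 -2.896 -1.941
endloop
endfacet
facet normal 0.711 0.701 0.058
outer loop
vertex -3.007 -2.637 -2.587
vertex -2.804 -2.896 -1.941
vertex -2.5 -3.154 -2.547
endloop
endfacet
facet normal 0.583 0.523 -0.622
outer loop
vertex -3.007 -2.637 -2.587
vertex -2.5 -3.154 -2.547
vertex -3.014 -3.189 -3.058
endloop
endfacet
facet normal -0.106 0.646 -0.756
outer loop
vertex -3.007 -2.637 -2.587
vertex -3.014 -3.189 -3.058
vertex -3.635 -2.952 -2.768
endloop
endfacet
facet normal -0.405 0.900 -0.160
outer loop
vertex -3.007 -2.637 -2.587
vertex -3.635 -2.952 -2.768
vertex -3.506 -2.771 -2.078
endloop
endfacet
facet normal 0.906 0.111 0.408
outer loop
vertex -2.5 -3.154 -2.547
vertex -2.804 -2.896 -1.941
vertex -2.685 -3.608 -2.012
endloop
endfacet
facet normal -0.083 0.488 0.869
outer loop
vertex -2.804 -2.896 -1.941
vertex -3.506 -2.771 -2.078
vertex -3.306 -3.371 -1.722
endloop
endfacet
facet normal -0.900 0.432 0.055
outer loop
vertex -3.506 -2.771 -2.078
vertex -3.635 -2.952 -2.768
vertex -3.82 -3.406 -2.233
endloop
endfacet
facet normal -0.416 0.021 -0.909
outer loop
vertex -3.635 -2.952 -2.768
vertex -3.014 -3.189 -3.058
vertex -3.516 -3.664 -2.839
endloop
endfacet
facet normal 0.700 -0.177 -0.692
outer loop
vertex -3.014 -3.189 -3.058
vertex -2.5 -3.154 -2.547
vertex -2.814 -3.789 -2.702
endloop
endfacet
facet normal 0.106 -0.646 0.756
outer loop
vertex -3.313 -3.923 -2.193
vertex -2.685 -3.608 -2.012
vertex -3.306 -3.371 -1.722
endloop
endfacet
facet normal -0.583 -0.523 0.622
outer loop
vertex -3.313 -3.923 -2.193
vertex -3.306 -3.371 -1.722
vertex -3.82 -3.406 -2.233
endloop
endfacet
facet normal -0.711 -0.701 -0.058
outer loop
vertex -3.313 -3.923 -2.193
vertex -3.82 -3.406 -2.233
vertex -3.516 -3.664 -2.839
endloop
endfacet
facet normal -0.099 -0.934 -0.343
outer loop
vertex -3.313 -3.923 -2.193
vertex -3.516 -3.664 -2.839
vertex -2.814 -3.789 -2.702
endloop
endfacet
facet normal 0.405 -0.900 0.160
outer loop
vertex -3.313 -3.923 -2.193
vertex -2.814 -3.789 -2.702
vertex -2.685 -3.608 -2.012
endloop
endfacet
facet normal 0.416 -0.021 0.909
outer loop
vertex -3.306 -3.371 -1.722
vertex -2.685 -3.608 -2.012
vertex -2.804 -2.896 -1.941
endloop
endfacet
facet normal -0.700 0.177 0.692
outer loop
vertex -3.82 -3.406 -2.233
vertex -3.306 -3.371 -1.722
vertex -3.506 -2.771 -2.078
endloop
endfacet
facet normal -0.906 -0.111 -0.408
outer loop
vertex -3.516 -3.664 -2.839
vertex -3.82 -3.406 -2.233
vertex -3.635 -2.952 -2.768
endloop
endfacet
facet normal 0.083 -0.488 -0.869
outer loop
vertex -2.814 -3.789 -2.702
vertex -3.516 -3.664 -2.839
vertex -3.014 -3.189 -3.058
endloop
endfacet
facet normal 0.900 -0.432 -0.055
outer loop
vertex -2.685 -3.608 -2.012
vertex -2.814 -3.789 -2.702
vertex -2.5 -3.154 -2.547
endloop
endfacet

endsolid


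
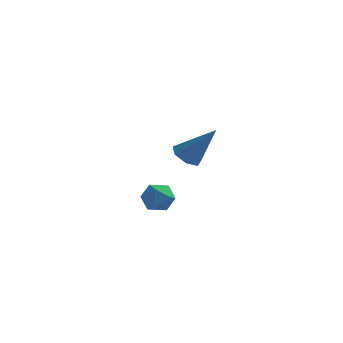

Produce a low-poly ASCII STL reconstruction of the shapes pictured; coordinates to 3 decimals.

solid 
facet normal -0.621 0.005 -0.784
outer loop
vertex -3.083 3.469 -3.909
vertex -3.596 3.714 -3.501
vertex -3.125 4.074 -3.872
endloop
endfacet
facet normal 0.937 0.086 -0.338
outer loop
vertex -3.083 3.469 -3.909
vertex -3.125 4.074 -3.872
vertex -2.424 3.706 -2.019
endloop
endfacet
facet normal -0.621 0.004 -0.784
outer loop
vertex -3.125 4.074 -3.872
vertex -3.596 3.714 -3.501
vertex -3.522 4.408 -3.556
endloop
endfacet
facet normal 0.608 0.791 -0.073
outer loop
vertex -3.125 4.074 -3.872
vertex -3.522 4.408 -3.556
vertex -2.424 3.706 -2.019
endloop
endfacet
facet normal -0.621 0.004 -0.784
outer loop
vertex -3.522 4.408 -3.556
vertex -3.596 3.714 -3.501
vertex -3.975 4.219 -3.198
endloop
endfacet
facet normal -0.032 0.900 0.434
outer loop
vertex -3.522 4.408 -3.556
vertex -3.975 4.219 -3.198
vertex -2.424 3.706 -2.019
endloop
endfacet
facet normal -0.620 0.005 -0.784
outer loop
vertex -3.975 4.219 -3.198
vertex -3.596 3.714 -3.501
vertex -4.143 3.649 -3.069
endloop
endfacet
facet normal -0.500 0.329 0.801
outer loop
vertex -3.975 4.219 -3.198
vertex -4.143 3.649 -3.069
vertex -2.424 3.706 -2.019
endloop
endfacet
facet normal -0.620 0.003 -0.785
outer loop
vertex -4.143 3.649 -3.069
vertex -3.596 3.714 -3.501
vertex -3.899 3.129 -3.264
endloop
endfacet
facet normal -0.443 -0.489 0.751
outer loop
vertex -4.143 3.649 -3.069
vertex -3.899 3.129 -3.264
vertex -2.424 3.706 -2.019
endloop
endfacet
facet normal -0.621 0.004 -0.784
outer loop
vertex -3.899 3.129 -3.264
vertex -3.596 3.714 -3.501
vertex -3.427 3.049 -3.638
endloop
endfacet
facet normal 0.096 -0.942 0.323
outer loop
vertex -3.899 3.129 -3.264
vertex -3.427 3.049 -3.638
vertex -2.424 3.706 -2.019
endloop
endfacet
facet normal -0.621 0.003 -0.783
outer loop
vertex -3.427 3.049 -3.638
vertex -3.596 3.714 -3.501
vertex -3.083 3.469 -3.909
endloop
endfacet
facet normal 0.710 -0.686 -0.162
outer loop
vertex -3.427 3.049 -3.638
vertex -3.083 3.469 -3.909
vertex -2.424 3.706 -2.019
endloop
endfacet
facet normal -0.428 0.813 -0.394
outer loop
vertex -3.231 -0.806 -4.256
vertex -3.804 -0.916 -3.861
vertex -3.277 -0.519 -3.614
endloop
endfacet
facet normal 0.283 0.883 -0.374
outer loop
vertex -3.231 -0.806 -4.256
vertex -3.277 -0.519 -3.614
vertex -2.67 -0.805 -3.829
endloop
endfacet
facet normal 0.568 0.345 -0.747
outer loop
vertex -3.231 -0.806 -4.256
vertex -2.67 -0.805 -3.829
vertex -2.822 -1.378 -4.209
endloop
endfacet
facet normal 0.034 -0.058 -0.998
outer loop
vertex -3.231 -0.806 -4.256
vertex -2.822 -1.378 -4.209
vertex -3.523 -1.447 -4.229
endloop
endfacet
facet normal -0.582 0.232 -0.779
outer loop
vertex -3.231 -0.806 -4.256
vertex -3.523 -1.447 -4.229
vertex -3.804 -0.916 -3.861
endloop
endfacet
facet normal 0.492 0.816 0.304
outer loop
vertex -2.67 -0.805 -3.829
vertex -3.277 -0.519 -3.614
vertex -2.897 -0.913 -3.171
endloop
endfacet
facet normal -0.657 0.703 0.271
outer loop
vertex -3.277 -0.519 -3.614
vertex -3.804 -0.916 -3.861
vertex -3.598 -0.982 -3.191
endloop
endfacet
facet normal -0.906 -0.236 -0.351
outer loop
vertex -3.804 -0.916 -3.861
vertex -3.523 -1.447 -4.229
vertex -3.75 -1.555 -3.571
endloop
endfacet
facet normal 0.089 -0.705 -0.704
outer loop
vertex -3.523 -1.447 -4.229
vertex -2.822 -1.378 -4.209
vertex -3.143 -1.841 -3.786
endloop
endfacet
facet normal 0.953 -0.055 -0.298
outer loop
vertex -2.822 -1.378 -4.209
vertex -2.67 -0.805 -3.829
vertex -2.616 -1.444 -3.539
endloop
endfacet
facet normal -0.034 0.058 0.998
outer loop
vertex -3.189 -1.554 -3.144
vertex -2.897 -0.913 -3.171
vertex -3.598 -0.982 -3.191
endloop
endfacet
facet normal -0.568 -0.345 0.747
outer loop
vertex -3.189 -1.554 -3.144
vertex -3.598 -0.982 -3.191
vertex -3.75 -1.555 -3.571
endloop
endfacet
facet normal -0.283 -0.883 0.374
outer loop
vertex -3.189 -1.554 -3.144
vertex -3.75 -1.555 -3.571
vertex -3.143 -1.841 -3.786
endloop
endfacet
facet normal 0.428 -0.813 0.394
outer loop
vertex -3.189 -1.554 -3.144
vertex -3.143 -1.841 -3.786
vertex -2.616 -1.444 -3.539
endloop
endfacet
facet normal 0.582 -0.232 0.779
outer loop
vertex -3.189 -1.554 -3.144
vertex -2.616 -1.444 -3.539
vertex -2.897 -0.913 -3.171
endloop
endfacet
facet normal -0.089 0.705 0.704
outer loop
vertex -3.598 -0.982 -3.191
vertex -2.897 -0.913 -3.171
vertex -3.277 -0.519 -3.614
endloop
endfacet
facet normal -0.953 0.055 0.298
outer loop
vertex -3.75 -1.555 -3.571
vertex -3.598 -0.982 -3.191
vertex -3.804 -0.916 -3.861
endloop
endfacet
facet normal -0.492 -0.816 -0.304
outer loop
vertex -3.143 -1.841 -3.786
vertex -3.75 -1.555 -3.571
vertex -3.523 -1.447 -4.229
endloop
endfacet
facet normal 0.657 -0.703 -0.271
outer loop
vertex -2.616 -1.444 -3.539
vertex -3.143 -1.841 -3.786
vertex -2.822 -1.378 -4.209
endloop
endfacet
facet normal 0.906 0.236 0.351
outer loop
vertex -2.897 -0.913 -3.171
vertex -2.616 -1.444 -3.539
vertex -2.67 -0.805 -3.829
endloop
endfacet

endsolid


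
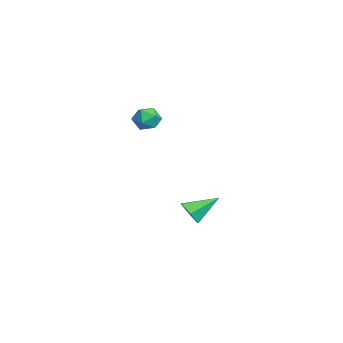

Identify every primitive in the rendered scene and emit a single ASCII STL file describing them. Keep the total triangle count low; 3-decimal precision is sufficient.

solid 
facet normal 0.173 -0.847 -0.503
outer loop
vertex -2.015 2.373 -4.377
vertex -2.597 2.017 -3.978
vertex -2.753 2.389 -4.657
endloop
endfacet
facet normal 0.221 0.814 -0.537
outer loop
vertex -2.015 2.373 -4.377
vertex -2.753 2.389 -4.657
vertex -2.883 3.423 -3.142
endloop
endfacet
facet normal 0.171 -0.847 -0.503
outer loop
vertex -2.753 2.389 -4.657
vertex -2.597 2.017 -3.978
vertex -3.335 2.034 -4.258
endloop
endfacet
facet normal -0.670 0.585 -0.457
outer loop
vertex -2.753 2.389 -4.657
vertex -3.335 2.034 -4.258
vertex -2.883 3.423 -3.142
endloop
endfacet
facet normal 0.172 -0.847 -0.504
outer loop
vertex -3.335 2.034 -4.258
vertex -2.597 2.017 -3.978
vertex -3.178 1.662 -3.579
endloop
endfacet
facet normal -0.958 0.093 0.272
outer loop
vertex -3.335 2.034 -4.258
vertex -3.178 1.662 -3.579
vertex -2.883 3.423 -3.142
endloop
endfacet
facet normal 0.172 -0.847 -0.504
outer loop
vertex -3.178 1.662 -3.579
vertex -2.597 2.017 -3.978
vertex -2.44 1.645 -3.299
endloop
endfacet
facet normal -0.353 -0.169 0.920
outer loop
vertex -3.178 1.662 -3.579
vertex -2.44 1.645 -3.299
vertex -2.883 3.423 -3.142
endloop
endfacet
facet normal 0.173 -0.847 -0.504
outer loop
vertex -2.44 1.645 -3.299
vertex -2.597 2.017 -3.978
vertex -1.858 2.001 -3.698
endloop
endfacet
facet normal 0.539 0.060 0.840
outer loop
vertex -2.44 1.645 -3.299
vertex -1.858 2.001 -3.698
vertex -2.883 3.423 -3.142
endloop
endfacet
facet normal 0.173 -0.847 -0.504
outer loop
vertex -1.858 2.001 -3.698
vertex -2.597 2.017 -3.978
vertex -2.015 2.373 -4.377
endloop
endfacet
facet normal 0.826 0.552 0.111
outer loop
vertex -1.858 2.001 -3.698
vertex -2.015 2.373 -4.377
vertex -2.883 3.423 -3.142
endloop
endfacet
facet normal -0.963 -0.266 0.041
outer loop
vertex -2.399 0.271 2.377
vertex -2.24 -0.359 2.033
vertex -2.218 -0.325 2.768
endloop
endfacet
facet normal -0.790 0.150 0.594
outer loop
vertex -2.399 0.271 2.377
vertex -2.218 -0.325 2.768
vertex -1.951 0.334 2.957
endloop
endfacet
facet normal -0.544 0.768 0.337
outer loop
vertex -2.399 0.271 2.377
vertex -1.951 0.334 2.957
vertex -1.807 0.707 2.339
endloop
endfacet
facet normal -0.565 0.735 -0.374
outer loop
vertex -2.399 0.271 2.377
vertex -1.807 0.707 2.339
vertex -1.986 0.279 1.768
endloop
endfacet
facet normal -0.824 0.097 -0.558
outer loop
vertex -2.399 0.271 2.377
vertex -1.986 0.279 1.768
vertex -2.24 -0.359 2.033
endloop
endfacet
facet normal -0.260 -0.167 0.951
outer loop
vertex -1.951 0.334 2.957
vertex -2.218 -0.325 2.768
vertex -1.514 -0.259 2.972
endloop
endfacet
facet normal -0.540 -0.840 0.055
outer loop
vertex -2.218 -0.325 2.768
vertex -2.24 -0.359 2.033
vertex -1.693 -0.687 2.401
endloop
endfacet
facet normal -0.314 -0.255 -0.915
outer loop
vertex -2.24 -0.359 2.033
vertex -1.986 0.279 1.768
vertex -1.549 -0.314 1.783
endloop
endfacet
facet normal 0.106 0.779 -0.617
outer loop
vertex -1.986 0.279 1.768
vertex -1.807 0.707 2.339
vertex -1.282 0.345 1.972
endloop
endfacet
facet normal 0.139 0.833 0.535
outer loop
vertex -1.807 0.707 2.339
vertex -1.951 0.334 2.957
vertex -1.26 0.379 2.707
endloop
endfacet
facet normal 0.565 -0.735 0.374
outer loop
vertex -1.101 -0.251 2.363
vertex -1.514 -0.259 2.972
vertex -1.693 -0.687 2.401
endloop
endfacet
facet normal 0.544 -0.768 -0.337
outer loop
vertex -1.101 -0.251 2.363
vertex -1.693 -0.687 2.401
vertex -1.549 -0.314 1.783
endloop
endfacet
facet normal 0.790 -0.150 -0.594
outer loop
vertex -1.101 -0.251 2.363
vertex -1.549 -0.314 1.783
vertex -1.282 0.345 1.972
endloop
endfacet
facet normal 0.963 0.266 -0.041
outer loop
vertex -1.101 -0.251 2.363
vertex -1.282 0.345 1.972
vertex -1.26 0.379 2.707
endloop
endfacet
facet normal 0.824 -0.097 0.558
outer loop
vertex -1.101 -0.251 2.363
vertex -1.26 0.379 2.707
vertex -1.514 -0.259 2.972
endloop
endfacet
facet normal -0.106 -0.779 0.617
outer loop
vertex -1.693 -0.687 2.401
vertex -1.514 -0.259 2.972
vertex -2.218 -0.325 2.768
endloop
endfacet
facet normal -0.139 -0.833 -0.535
outer loop
vertex -1.549 -0.314 1.783
vertex -1.693 -0.687 2.401
vertex -2.24 -0.359 2.033
endloop
endfacet
facet normal 0.260 0.167 -0.951
outer loop
vertex -1.282 0.345 1.972
vertex -1.549 -0.314 1.783
vertex -1.986 0.279 1.768
endloop
endfacet
facet normal 0.540 0.840 -0.055
outer loop
vertex -1.26 0.379 2.707
vertex -1.282 0.345 1.972
vertex -1.807 0.707 2.339
endloop
endfacet
facet normal 0.314 0.255 0.915
outer loop
vertex -1.514 -0.259 2.972
vertex -1.26 0.379 2.707
vertex -1.951 0.334 2.957
endloop
endfacet

endsolid
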